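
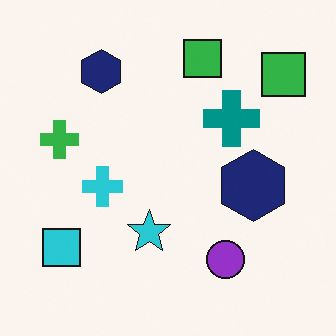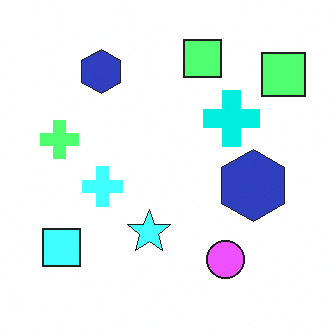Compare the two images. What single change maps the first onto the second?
This is the original image noticeably brightened.

Every pixel — background and shapes alike — is uniformly brightened.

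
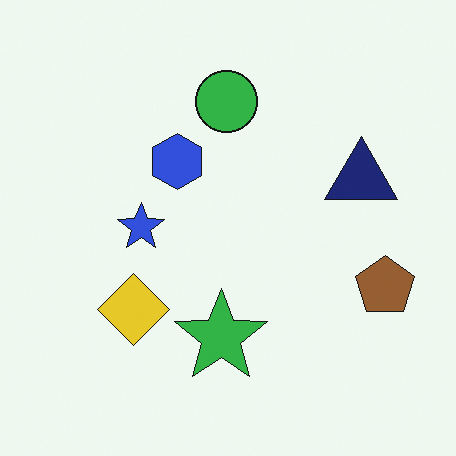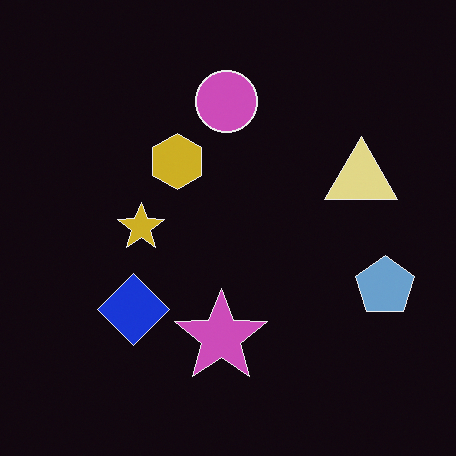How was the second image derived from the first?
The second image is the first color-inverted (negative).

The light background has become dark and every shape's color is its complement — a photographic negative.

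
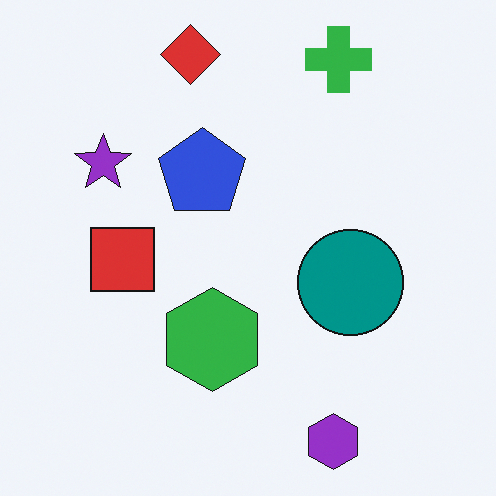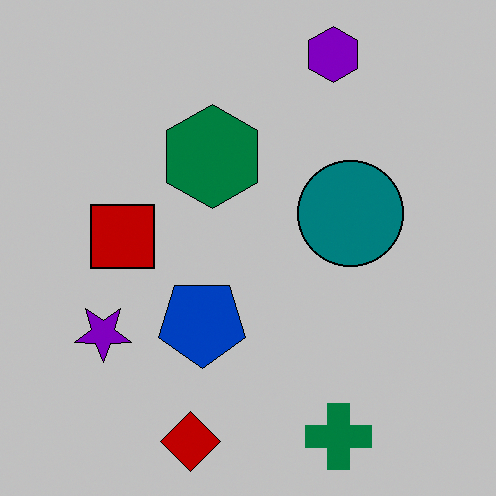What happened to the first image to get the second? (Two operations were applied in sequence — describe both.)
This is the original image heavily posterized to just a handful of flat colors, then flipped vertically (top ↔ bottom).

Each flat color has snapped to a coarser quantized level — most visibly, the near-white background has dropped to a flat grey. The red diamond is in the top of the first image and the bottom of the second — shapes on opposite sides of the horizontal midline have swapped in a mirror flip.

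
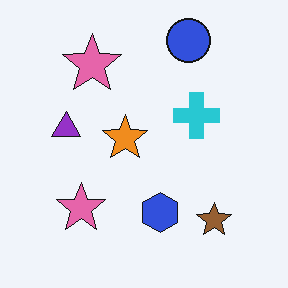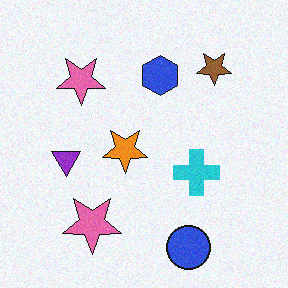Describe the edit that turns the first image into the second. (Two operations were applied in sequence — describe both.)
This is the original image flipped vertically (top ↔ bottom), then degraded with subtle gaussian noise.

The blue circle is in the top of the first image and the bottom of the second — shapes on opposite sides of the horizontal midline have swapped in a mirror flip. Random speckle covers the whole image, including the flat background.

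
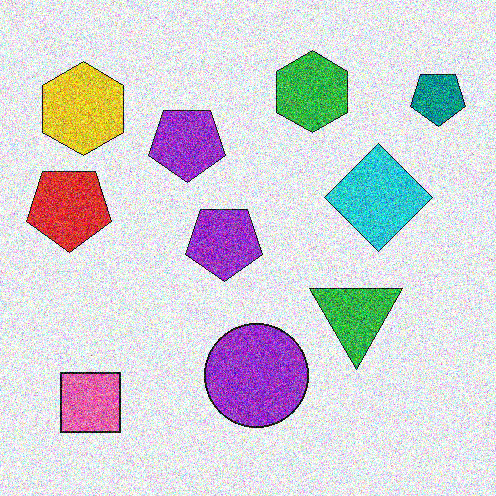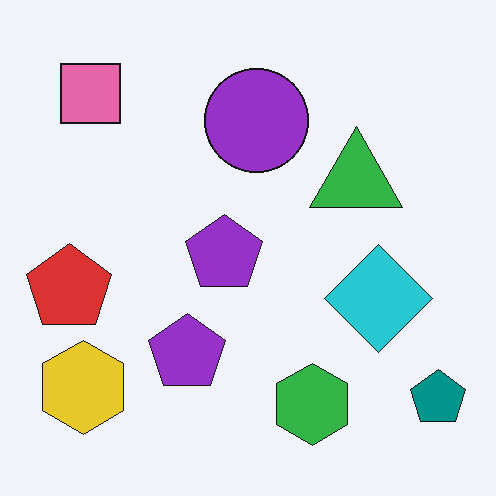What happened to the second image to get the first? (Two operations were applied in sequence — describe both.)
It was flipped vertically (top ↔ bottom), then degraded with strong gaussian noise.

The green hexagon is in the bottom of the second image and the top of the first — shapes on opposite sides of the horizontal midline have swapped in a mirror flip. Random speckle covers the whole image, including the flat background.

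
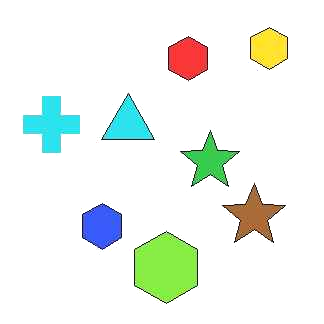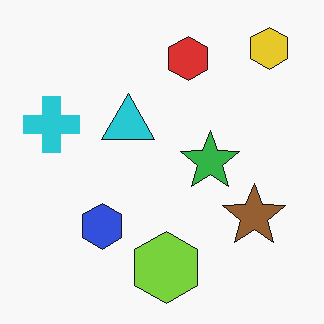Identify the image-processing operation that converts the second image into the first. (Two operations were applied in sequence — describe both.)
The first image is the second given moderate JPEG compression, then slightly brightened.

Blocky 8×8 compression artifacts appear around shape edges and the flat background shows ringing — characteristic JPEG degradation. Every pixel — background and shapes alike — is uniformly brightened.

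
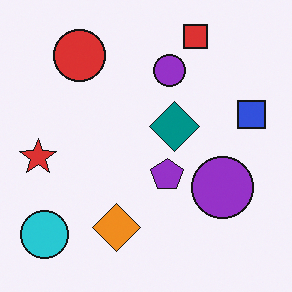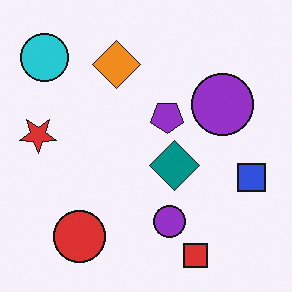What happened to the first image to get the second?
The transformation is: flipped vertically (top ↔ bottom).

The red square is in the top-right of the first image and the bottom-right of the second — shapes on opposite sides of the horizontal midline have swapped in a mirror flip.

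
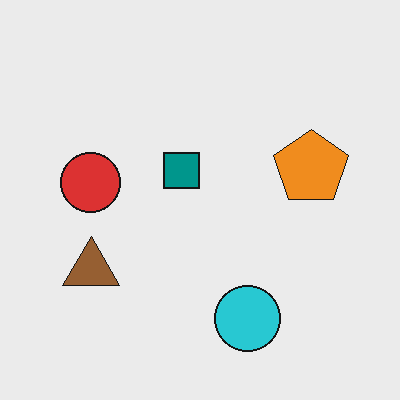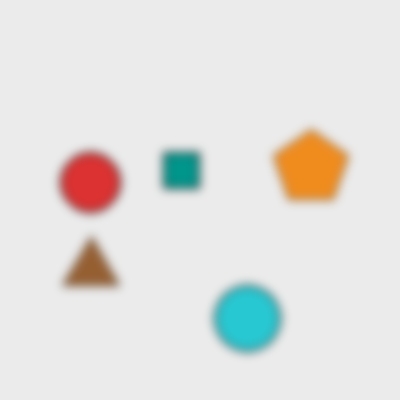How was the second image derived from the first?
The transformation is: moderately blurred.

Shape edges and outlines are uniformly softened across the whole image.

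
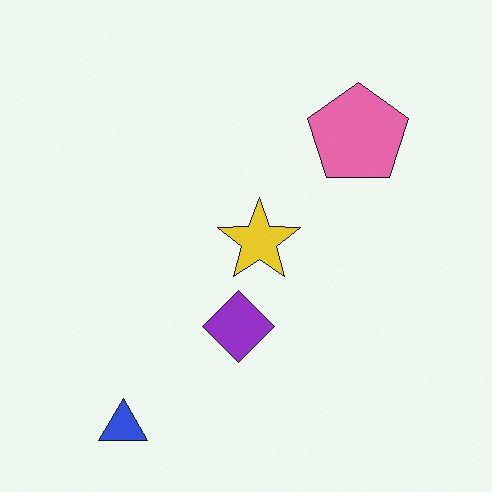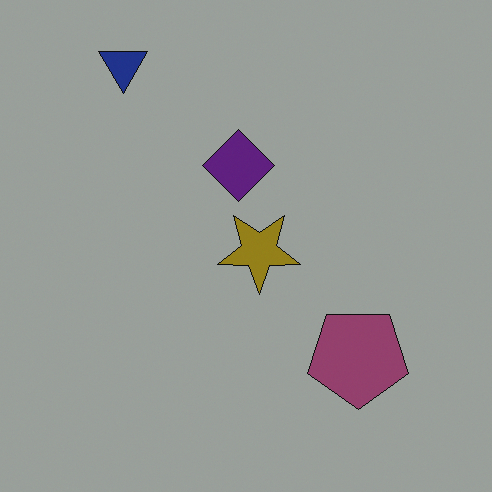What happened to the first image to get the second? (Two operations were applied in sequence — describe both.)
The image was darkened a lot, then flipped vertically (top ↔ bottom).

Every pixel — background and shapes alike — is uniformly darkened. The blue triangle is in the bottom-left of the first image and the top-left of the second — shapes on opposite sides of the horizontal midline have swapped in a mirror flip.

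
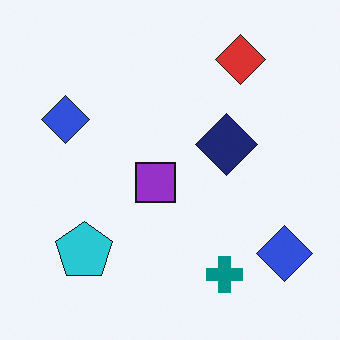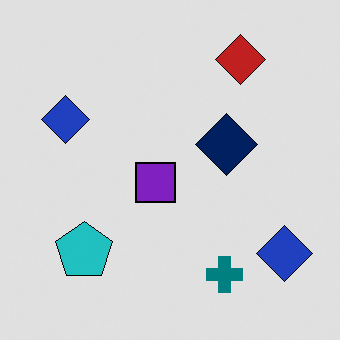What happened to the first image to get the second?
The second image is the first moderately posterized.

Each flat color has snapped to a coarser quantized level — most visibly, the near-white background has dropped to a flat grey.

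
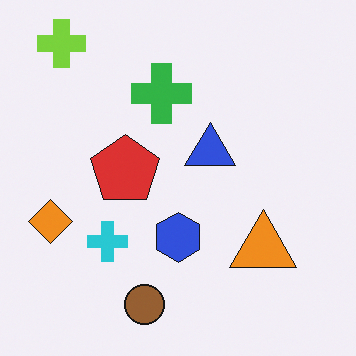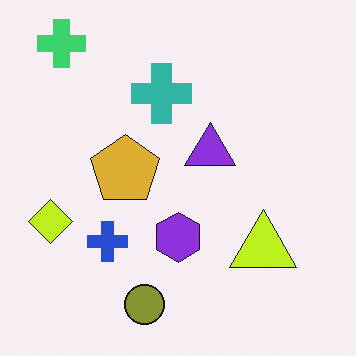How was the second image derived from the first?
Hue-shifted by a small amount.

Every shape's color has rotated by the same amount around the hue wheel — a uniform hue shift.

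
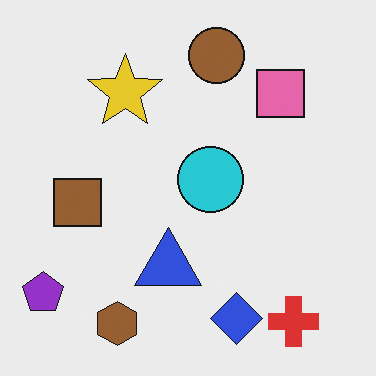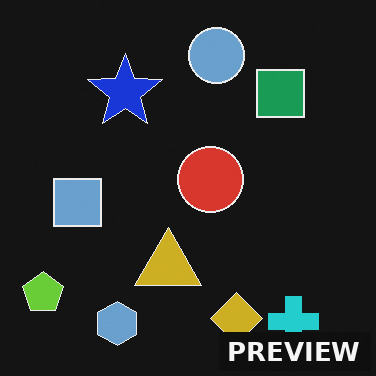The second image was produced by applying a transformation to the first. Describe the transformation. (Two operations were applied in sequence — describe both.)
The transformation is: color-inverted (negative), then watermarked with the text "PREVIEW" in the lower-right corner.

The light background has become dark and every shape's color is its complement — a photographic negative. A dark label reading "PREVIEW" appears in the lower-right corner.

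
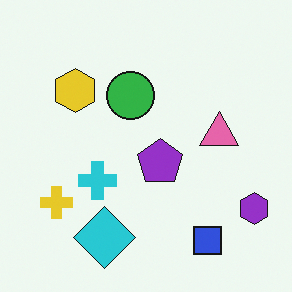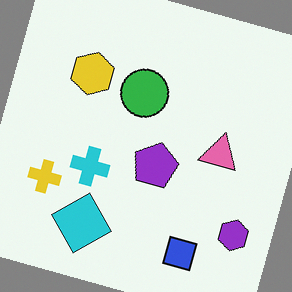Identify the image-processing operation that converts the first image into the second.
Rotated clockwise by a moderate amount.

Every shape is tilted by the same angle and the image corners show triangular fill wedges — a whole-image rotation by a non-right angle.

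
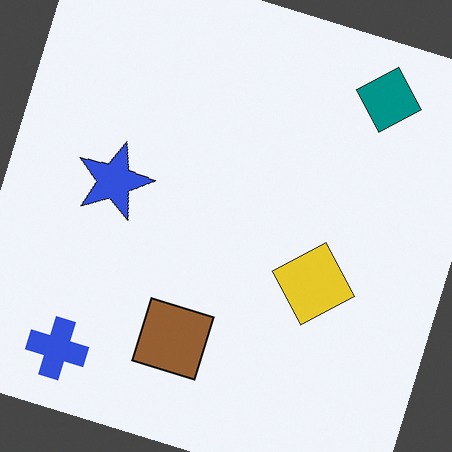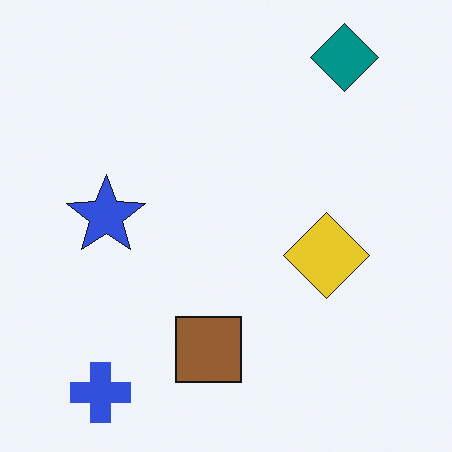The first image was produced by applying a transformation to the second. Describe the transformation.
It was rotated clockwise by a clearly visible amount.

Every shape is tilted by the same angle and the image corners show triangular fill wedges — a whole-image rotation by a non-right angle.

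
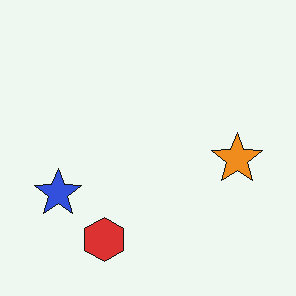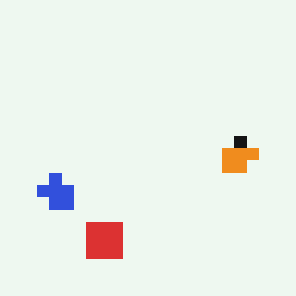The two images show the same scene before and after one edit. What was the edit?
It was coarsely pixelated.

Shapes are reduced to large square blocks; fine edges and outlines are lost — a downscale-then-upscale (mosaic) effect.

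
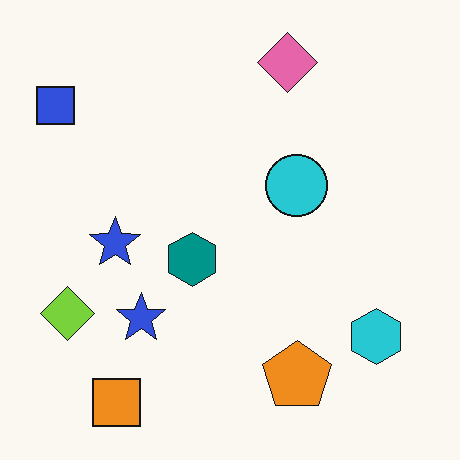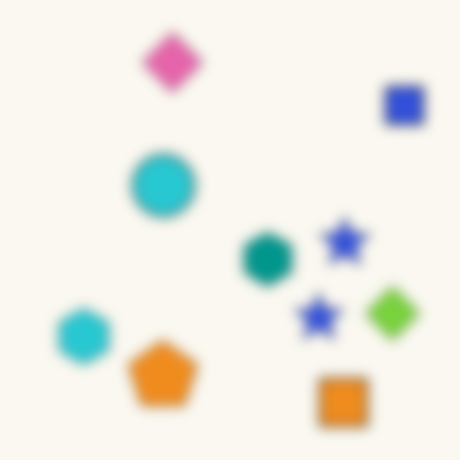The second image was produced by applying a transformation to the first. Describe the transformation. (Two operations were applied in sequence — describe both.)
The second image is the first flipped horizontally (left ↔ right), then strongly gaussian-blurred.

The blue square is in the top-left of the first image and the top-right of the second — shapes on opposite sides of the vertical midline have swapped in a mirror flip. Shape edges and outlines are uniformly softened across the whole image.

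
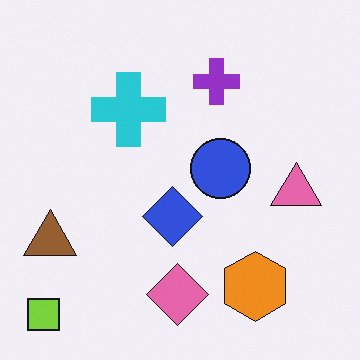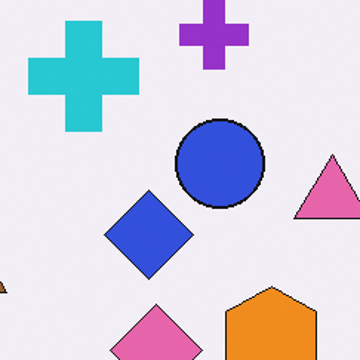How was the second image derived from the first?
The image was cropped to a modestly smaller region and rescaled.

The visible shapes are larger and the field of view is narrower; shapes near the original edges may be partly or wholly outside the frame — a crop-and-rescale.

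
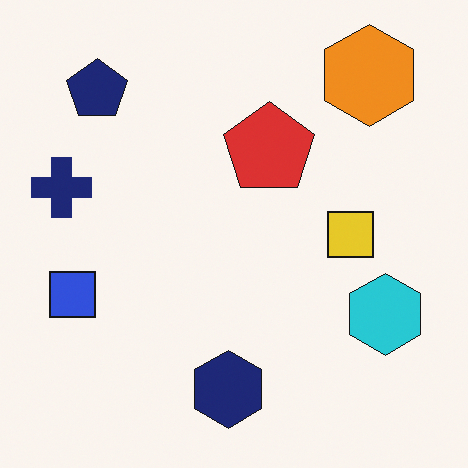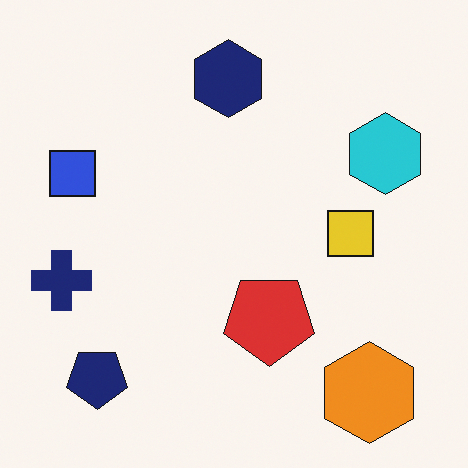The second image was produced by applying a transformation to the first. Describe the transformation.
Flipped vertically (top ↔ bottom).

The orange hexagon is in the top-right of the first image and the bottom-right of the second — shapes on opposite sides of the horizontal midline have swapped in a mirror flip.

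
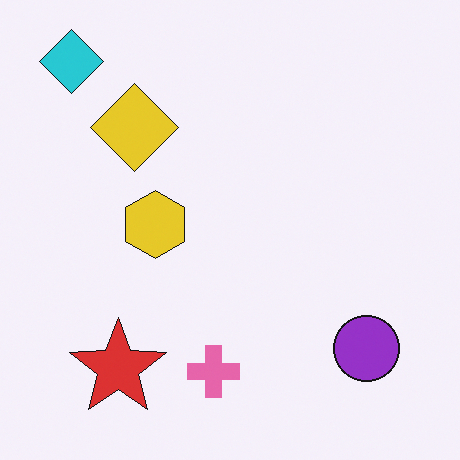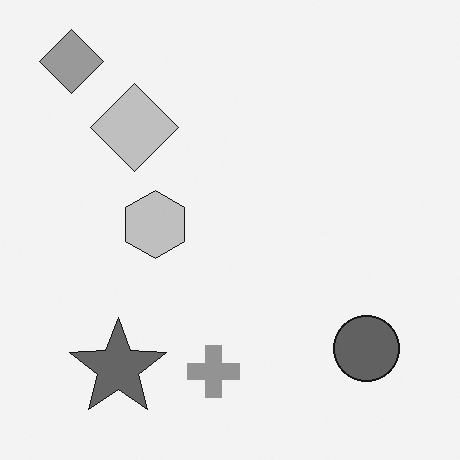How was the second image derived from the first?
The transformation is: converted to grayscale.

All color is removed — every shape is now a shade of grey.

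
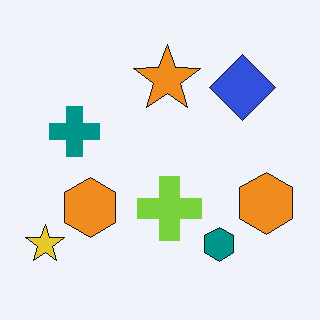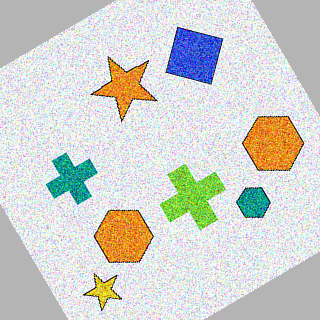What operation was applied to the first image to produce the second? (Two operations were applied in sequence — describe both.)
The image was degraded with heavy additive noise, then rotated counter-clockwise by a large amount — several tens of degrees.

Random speckle covers the whole image, including the flat background. Every shape is tilted by the same angle and the image corners show triangular fill wedges — a whole-image rotation by a non-right angle.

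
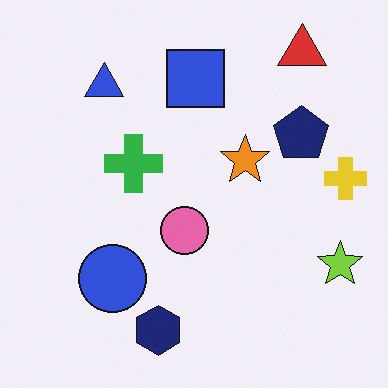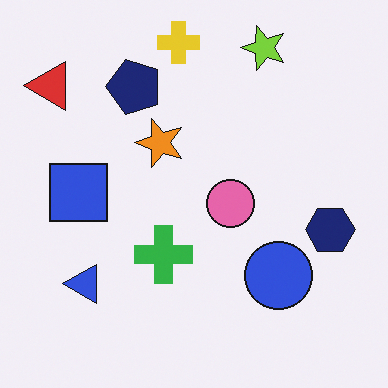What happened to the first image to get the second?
The image was rotated 90° counter-clockwise.

The red triangle sits in the top-right of the first image and the top-left of the second — consistent with a whole-image 90° counter-clockwise rotation.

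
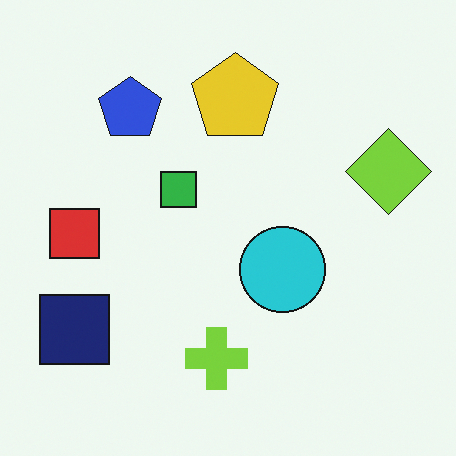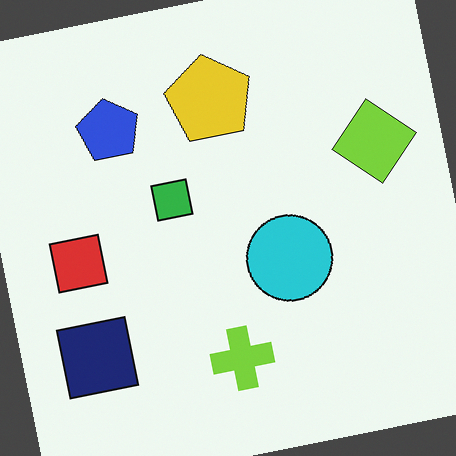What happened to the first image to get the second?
The transformation is: rotated counter-clockwise by a small amount.

Every shape is tilted by the same angle and the image corners show triangular fill wedges — a whole-image rotation by a non-right angle.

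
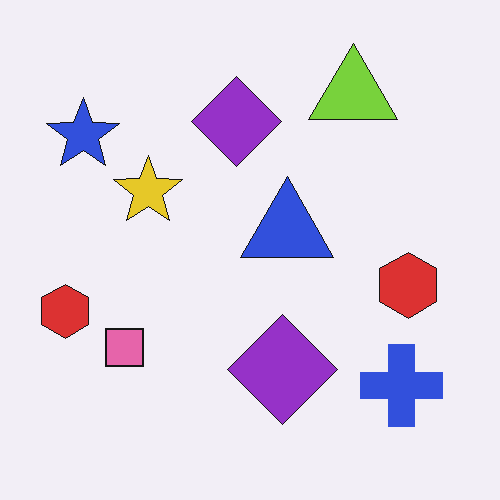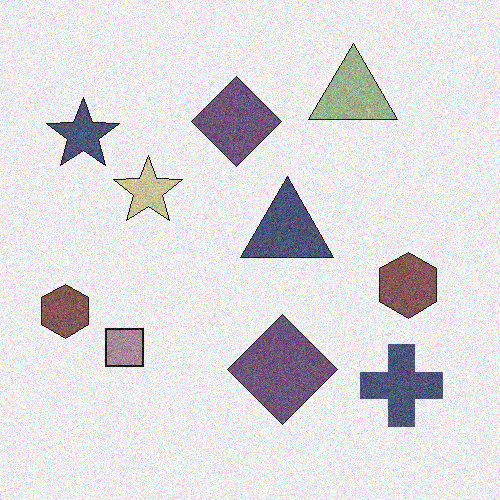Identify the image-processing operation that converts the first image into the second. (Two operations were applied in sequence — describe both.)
The image was heavily desaturated, then degraded with moderate additive noise.

All colors are more muted and greyish — a global saturation change. Random speckle covers the whole image, including the flat background.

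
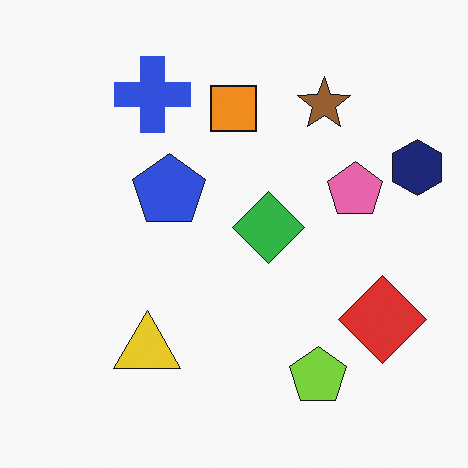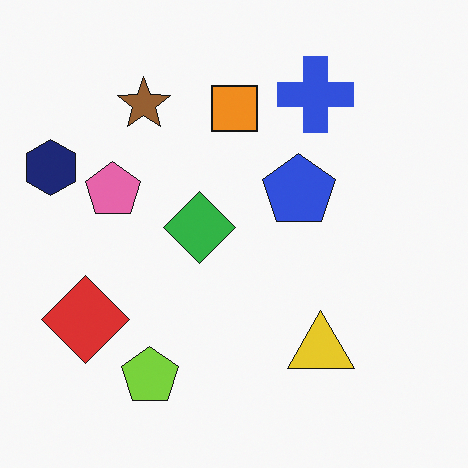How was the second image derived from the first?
This is the original image flipped horizontally (left ↔ right).

The navy hexagon is in the right of the first image and the left of the second — shapes on opposite sides of the vertical midline have swapped in a mirror flip.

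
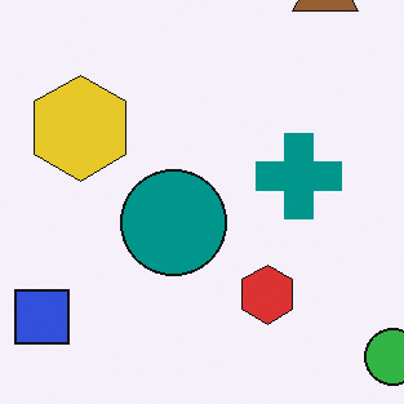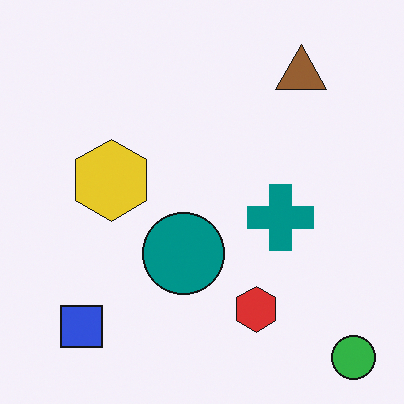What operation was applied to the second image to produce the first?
Cropped slightly and scaled back up.

The visible shapes are larger and the field of view is narrower; shapes near the original edges may be partly or wholly outside the frame — a crop-and-rescale.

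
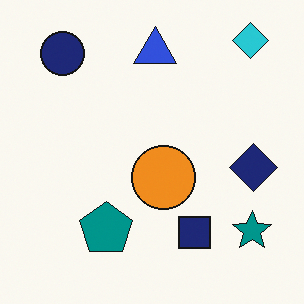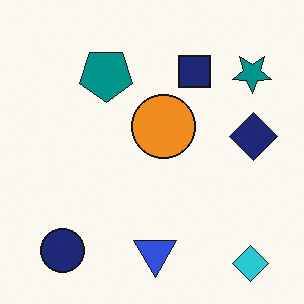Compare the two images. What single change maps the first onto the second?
It was flipped vertically (top ↔ bottom).

The cyan diamond is in the top-right of the first image and the bottom-right of the second — shapes on opposite sides of the horizontal midline have swapped in a mirror flip.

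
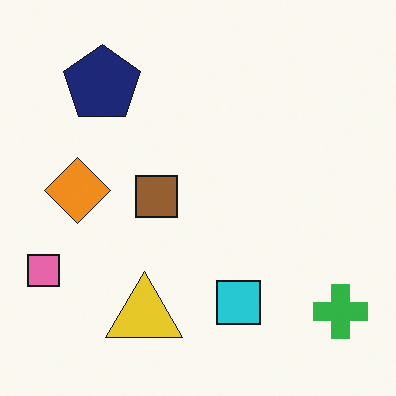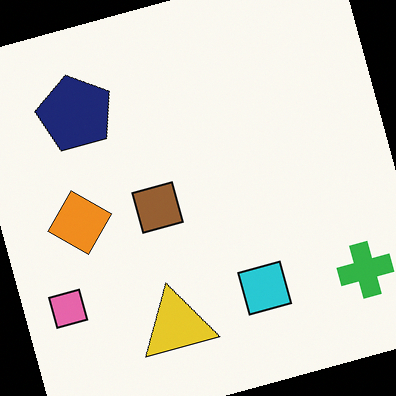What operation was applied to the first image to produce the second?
Rotated counter-clockwise by a moderate amount.

Every shape is tilted by the same angle and the image corners show triangular fill wedges — a whole-image rotation by a non-right angle.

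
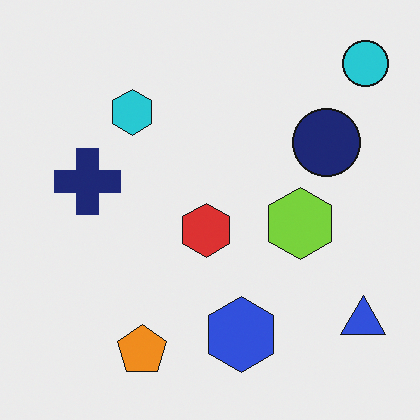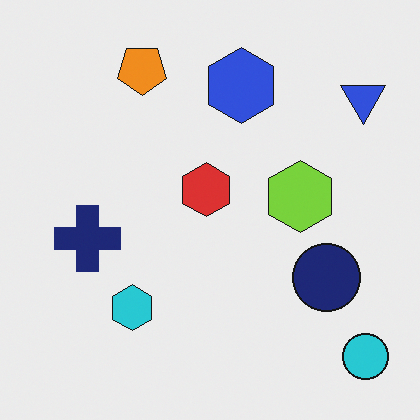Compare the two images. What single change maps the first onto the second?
This is the original image flipped vertically (top ↔ bottom).

The cyan circle is in the top-right of the first image and the bottom-right of the second — shapes on opposite sides of the horizontal midline have swapped in a mirror flip.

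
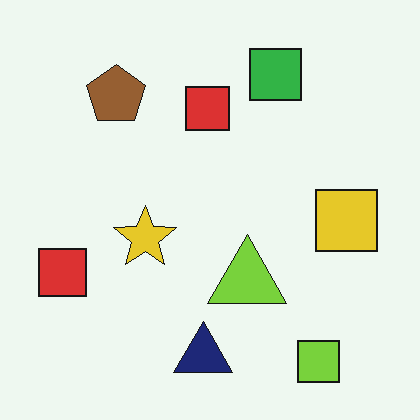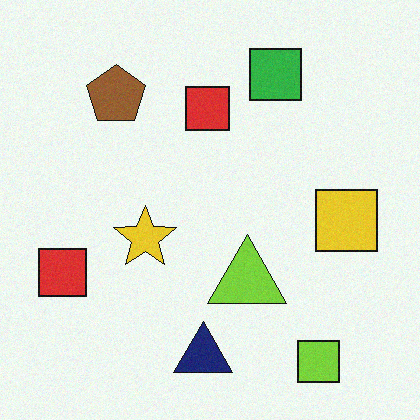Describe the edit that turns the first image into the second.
Degraded with a light layer of grain.

Random speckle covers the whole image, including the flat background.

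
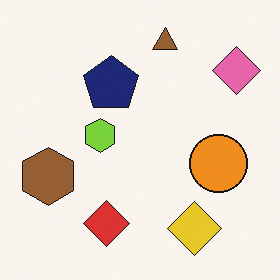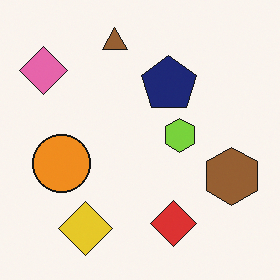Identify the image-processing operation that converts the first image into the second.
This is the original image flipped horizontally (left ↔ right).

The pink diamond is in the top-right of the first image and the top-left of the second — shapes on opposite sides of the vertical midline have swapped in a mirror flip.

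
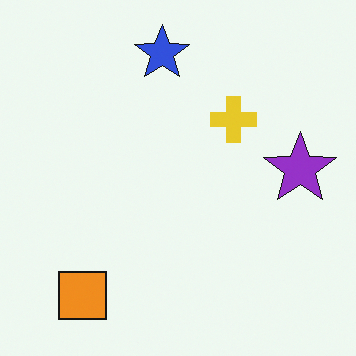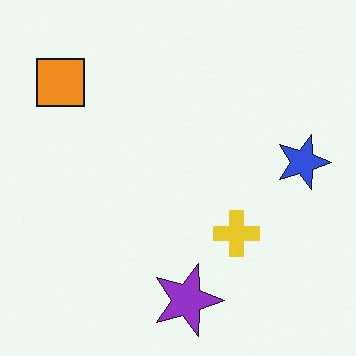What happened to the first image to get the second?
The second image is the first rotated 90° clockwise.

The orange square sits in the bottom-left of the first image and the top-left of the second — consistent with a whole-image 90° clockwise rotation.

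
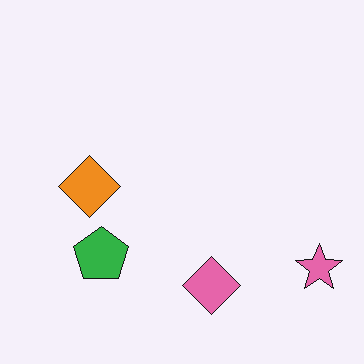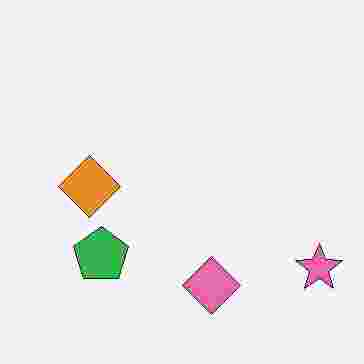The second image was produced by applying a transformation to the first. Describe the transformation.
The second image is the first heavily JPEG-compressed with obvious blocking artifacts.

Blocky 8×8 compression artifacts appear around shape edges and the flat background shows ringing — characteristic JPEG degradation.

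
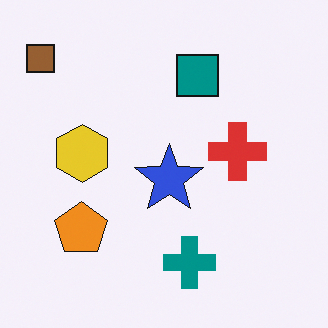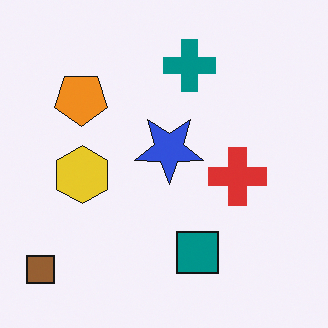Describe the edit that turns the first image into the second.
The second image is the first flipped vertically (top ↔ bottom).

The brown square is in the top-left of the first image and the bottom-left of the second — shapes on opposite sides of the horizontal midline have swapped in a mirror flip.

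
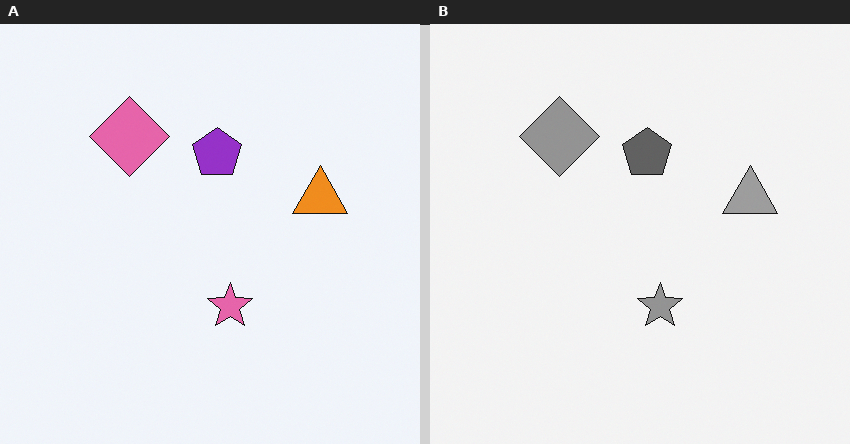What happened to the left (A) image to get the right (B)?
This is the original image converted to grayscale.

All color is removed — every shape is now a shade of grey.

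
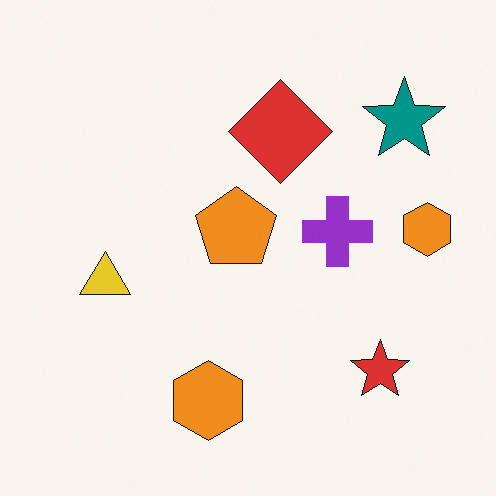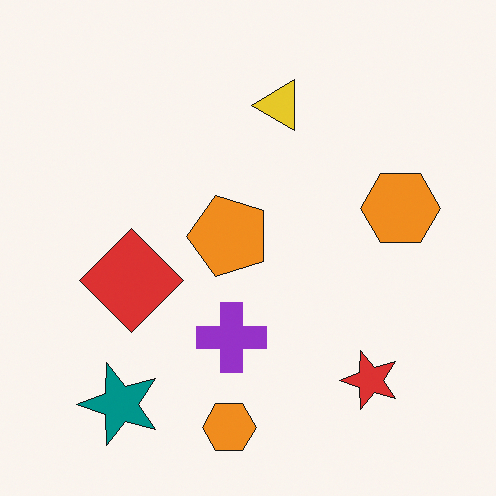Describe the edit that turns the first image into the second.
This is the original image transposed (reflected across the top-left ↔ bottom-right diagonal).

Shapes have swapped their row and column positions — what was in the top-right is now in the bottom-left — a diagonal reflection.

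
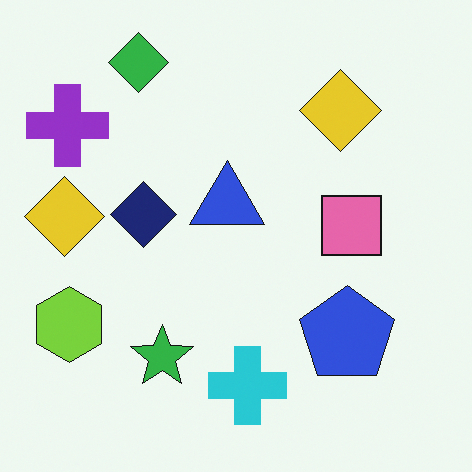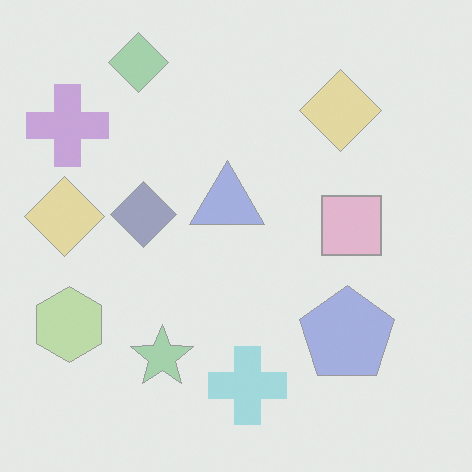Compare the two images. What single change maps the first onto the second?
The image was washed out (contrast reduced).

Tones are pushed toward mid-grey across the whole image — a global contrast change.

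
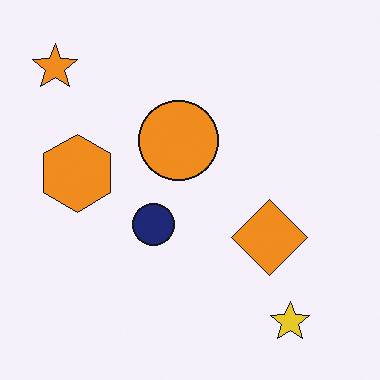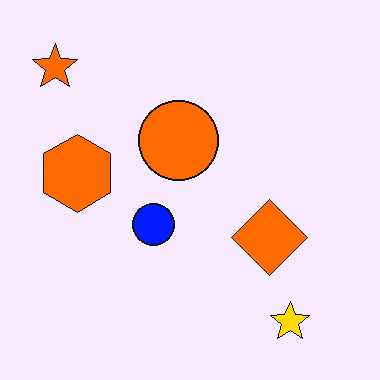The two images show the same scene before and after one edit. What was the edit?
It was heavily oversaturated.

All colors are more vivid — a global saturation change.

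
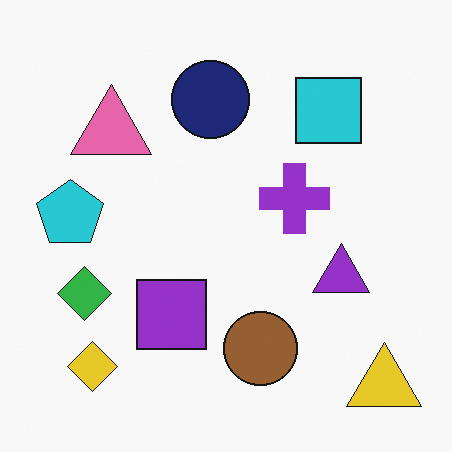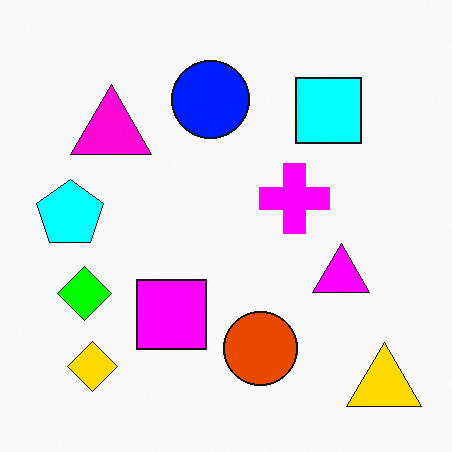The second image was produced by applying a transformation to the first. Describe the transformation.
The second image is the first heavily oversaturated.

All colors are more vivid — a global saturation change.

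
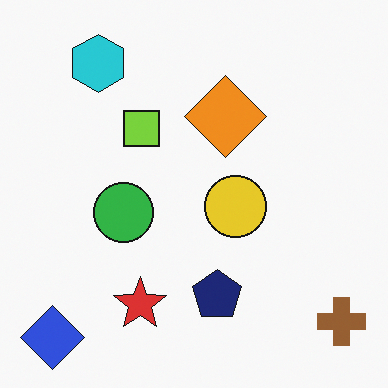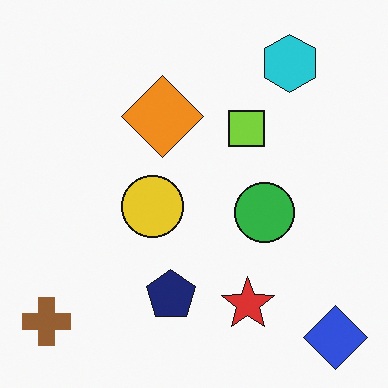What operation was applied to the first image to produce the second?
The second image is the first flipped horizontally (left ↔ right).

The brown cross is in the bottom-right of the first image and the bottom-left of the second — shapes on opposite sides of the vertical midline have swapped in a mirror flip.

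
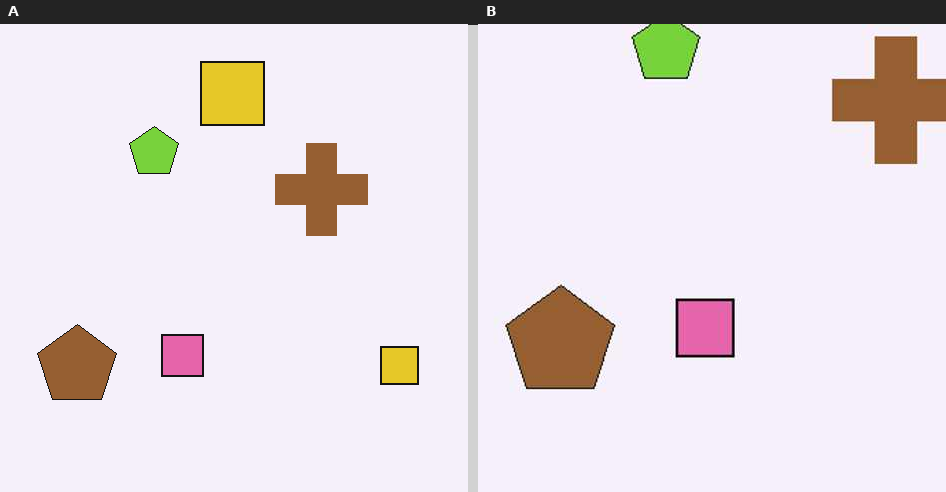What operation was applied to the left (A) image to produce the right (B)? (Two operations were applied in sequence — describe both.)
It was cropped to a modestly smaller region and rescaled, then JPEG-compressed with visible artifacts.

The visible shapes are larger and the field of view is narrower; shapes near the original edges may be partly or wholly outside the frame — a crop-and-rescale. Blocky 8×8 compression artifacts appear around shape edges and the flat background shows ringing — characteristic JPEG degradation.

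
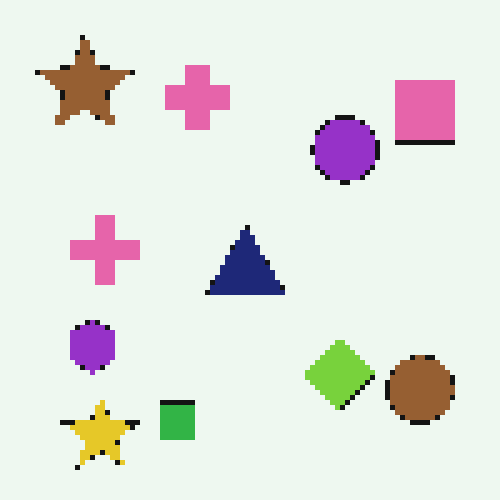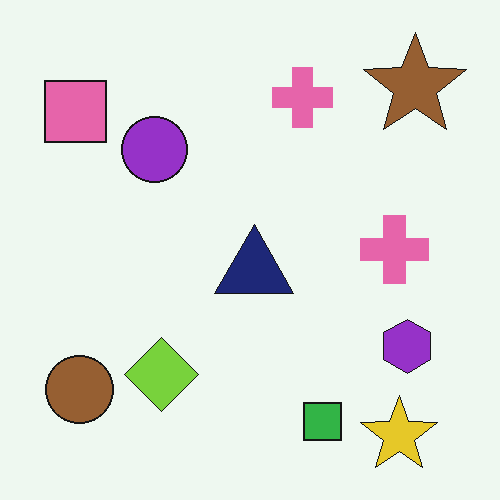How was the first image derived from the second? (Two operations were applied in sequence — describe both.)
The transformation is: flipped horizontally (left ↔ right), then lightly pixelated (a mild mosaic effect).

The pink square is in the top-left of the second image and the top-right of the first — shapes on opposite sides of the vertical midline have swapped in a mirror flip. Shapes are reduced to large square blocks; fine edges and outlines are lost — a downscale-then-upscale (mosaic) effect.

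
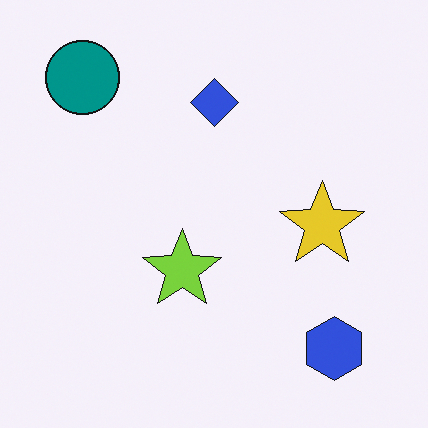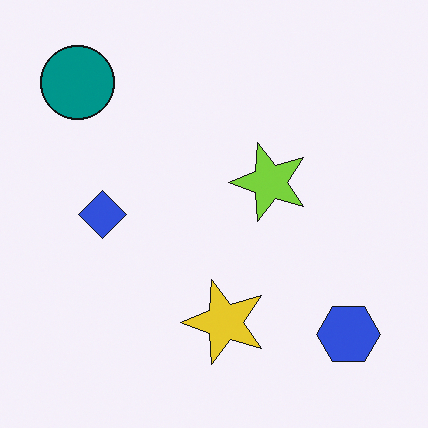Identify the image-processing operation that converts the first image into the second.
The transformation is: transposed (reflected across the top-left ↔ bottom-right diagonal).

Shapes have swapped their row and column positions — what was in the top-right is now in the bottom-left — a diagonal reflection.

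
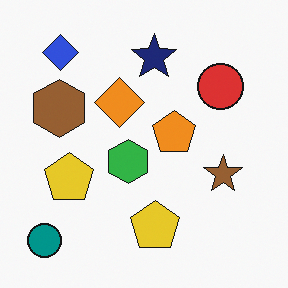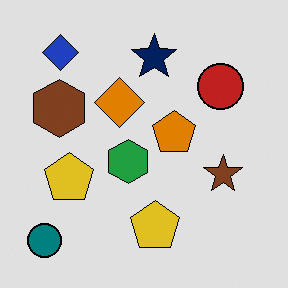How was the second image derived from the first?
Moderately posterized.

Each flat color has snapped to a coarser quantized level — most visibly, the near-white background has dropped to a flat grey.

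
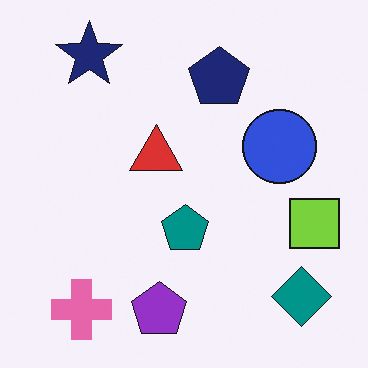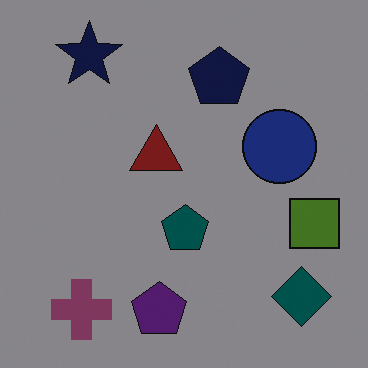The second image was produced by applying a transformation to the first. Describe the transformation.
The second image is the first noticeably darkened.

Every pixel — background and shapes alike — is uniformly darkened.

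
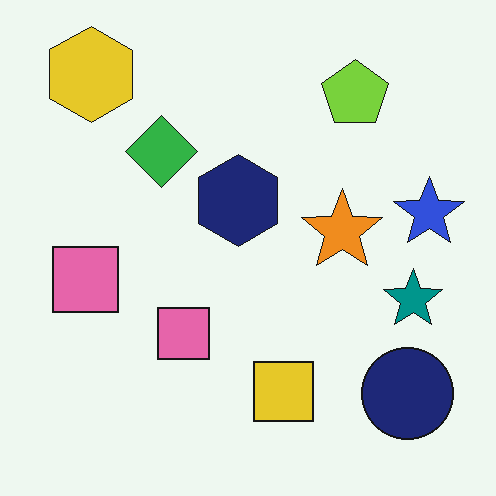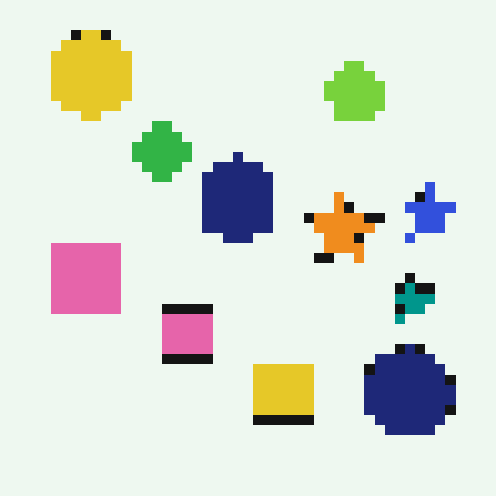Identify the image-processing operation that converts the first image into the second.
This is the original image coarsely pixelated.

Shapes are reduced to large square blocks; fine edges and outlines are lost — a downscale-then-upscale (mosaic) effect.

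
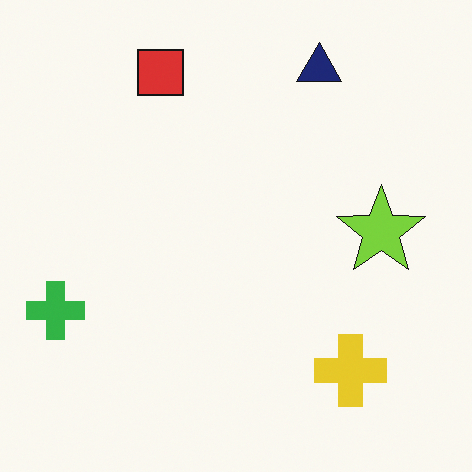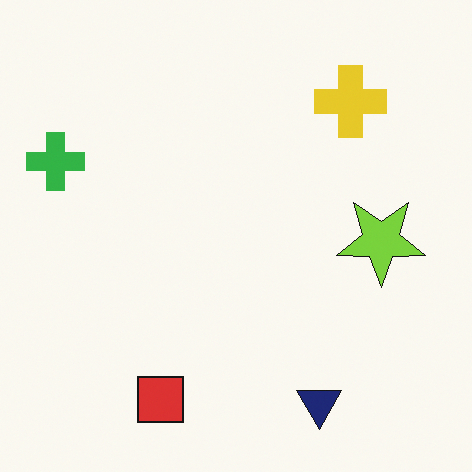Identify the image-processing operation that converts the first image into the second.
This is the original image flipped vertically (top ↔ bottom).

The navy triangle is in the top-right of the first image and the bottom-right of the second — shapes on opposite sides of the horizontal midline have swapped in a mirror flip.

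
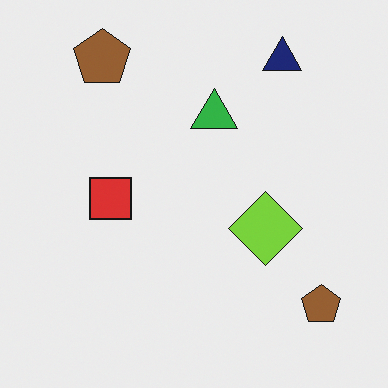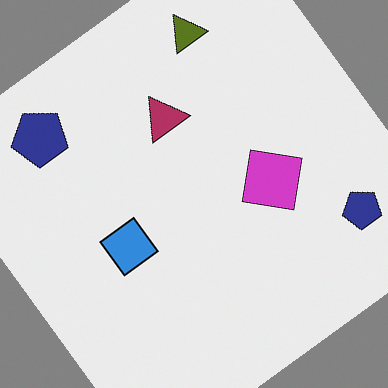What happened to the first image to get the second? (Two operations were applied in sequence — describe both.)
The transformation is: hue-shifted through roughly half the color wheel, then rotated counter-clockwise by a large amount — several tens of degrees.

Every shape's color has rotated by the same amount around the hue wheel — a uniform hue shift. Every shape is tilted by the same angle and the image corners show triangular fill wedges — a whole-image rotation by a non-right angle.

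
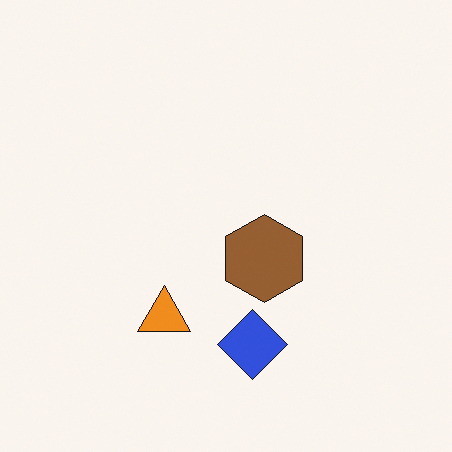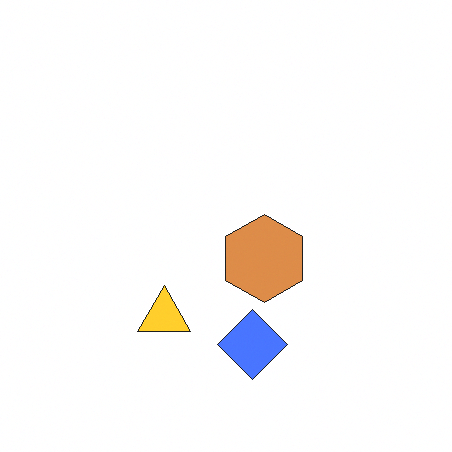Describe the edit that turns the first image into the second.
Brightened a lot.

Every pixel — background and shapes alike — is uniformly brightened.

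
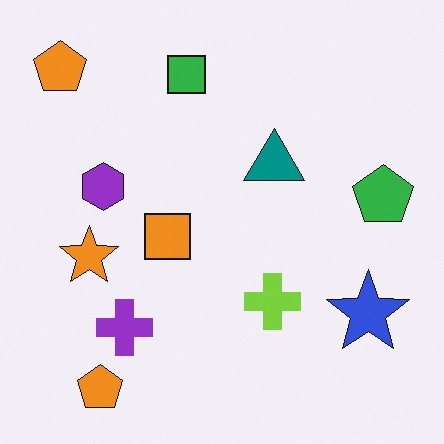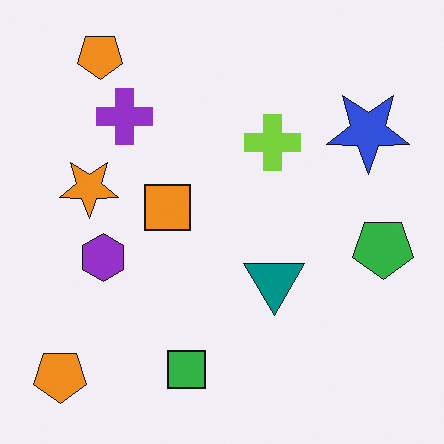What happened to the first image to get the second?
The second image is the first flipped vertically (top ↔ bottom).

The green square is in the top of the first image and the bottom of the second — shapes on opposite sides of the horizontal midline have swapped in a mirror flip.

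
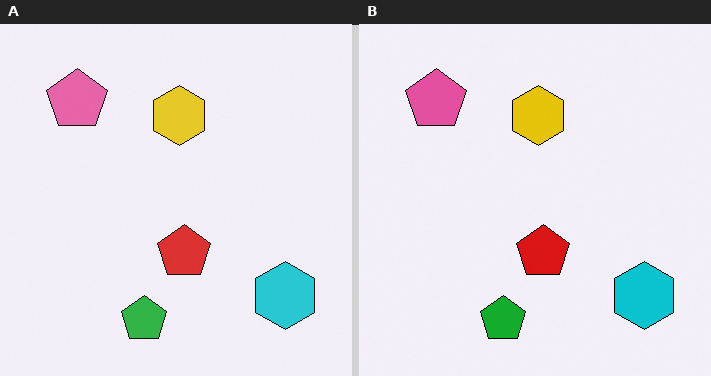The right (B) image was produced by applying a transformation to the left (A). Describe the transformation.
This is the original image given slightly increased contrast.

Tones are pushed away from mid-grey across the whole image — a global contrast change.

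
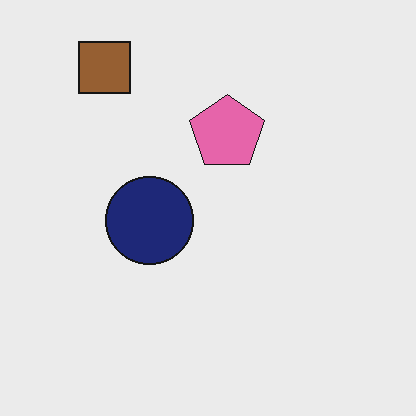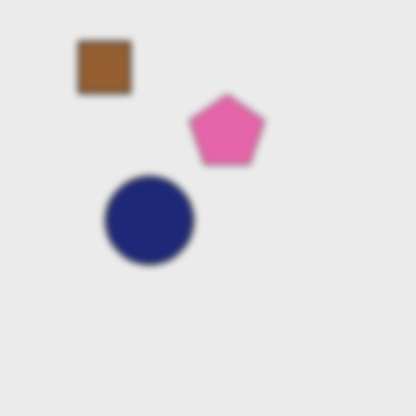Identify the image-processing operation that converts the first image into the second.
The transformation is: noticeably gaussian-blurred.

Shape edges and outlines are uniformly softened across the whole image.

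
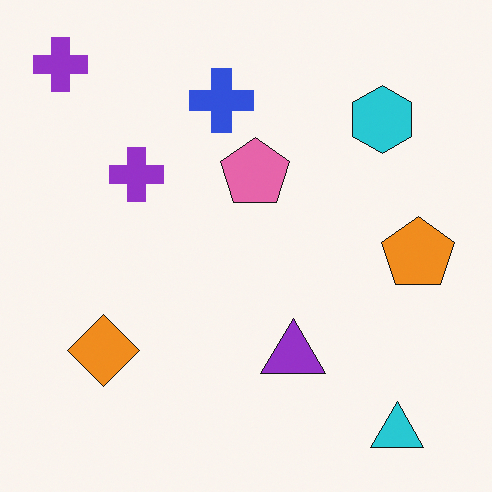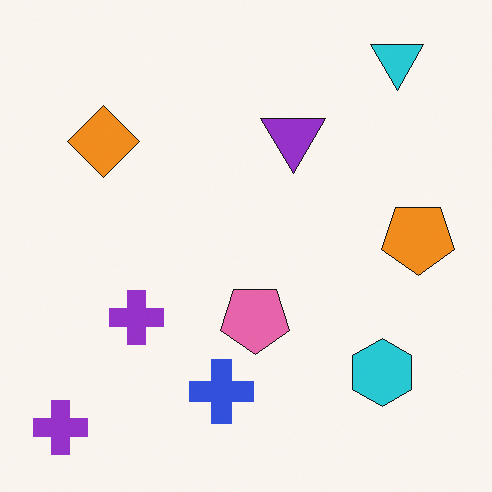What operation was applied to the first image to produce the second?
It was flipped vertically (top ↔ bottom).

The cyan triangle is in the bottom-right of the first image and the top-right of the second — shapes on opposite sides of the horizontal midline have swapped in a mirror flip.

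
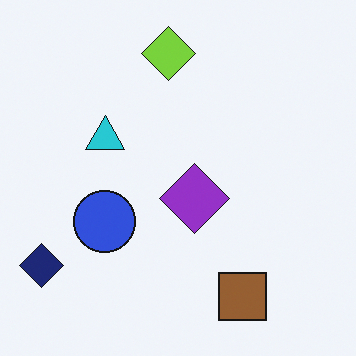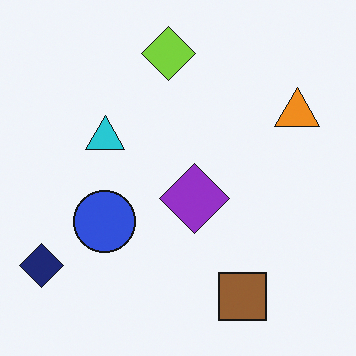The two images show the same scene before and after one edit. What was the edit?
The transformation is: overlaid with an additional orange triangle.

An orange triangle appears in the second image that is absent from the first.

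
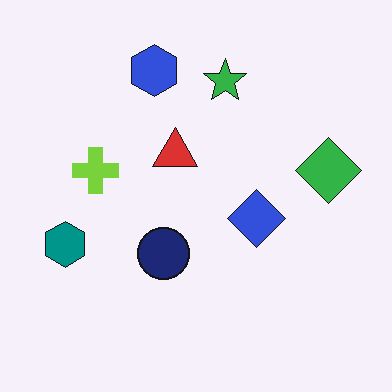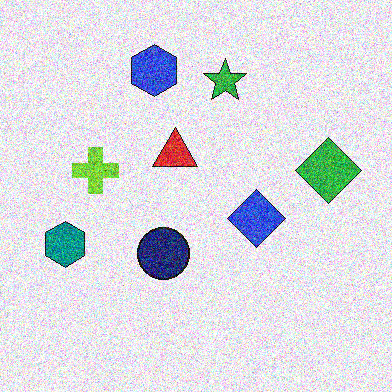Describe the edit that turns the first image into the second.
This is the original image degraded with strong gaussian noise.

Random speckle covers the whole image, including the flat background.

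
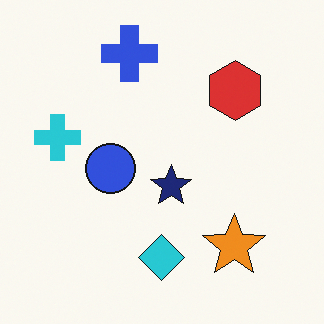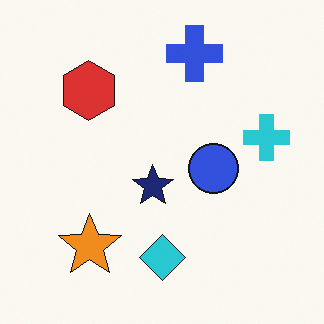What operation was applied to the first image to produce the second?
This is the original image flipped horizontally (left ↔ right).

The cyan cross is in the left of the first image and the right of the second — shapes on opposite sides of the vertical midline have swapped in a mirror flip.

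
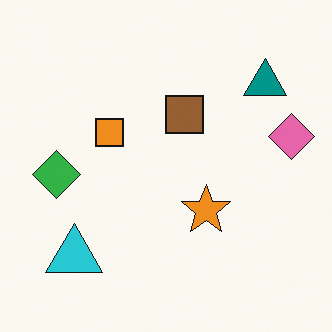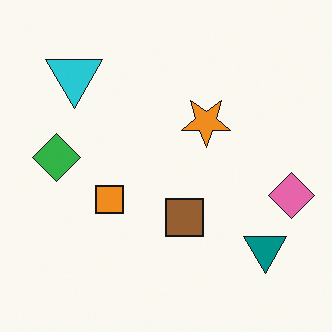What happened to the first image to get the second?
It was flipped vertically (top ↔ bottom).

The cyan triangle is in the bottom-left of the first image and the top-left of the second — shapes on opposite sides of the horizontal midline have swapped in a mirror flip.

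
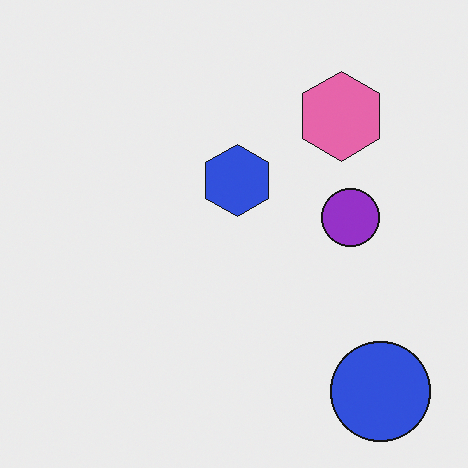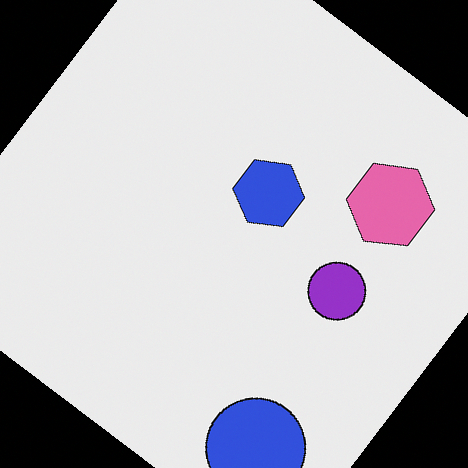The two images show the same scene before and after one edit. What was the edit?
The image was rotated clockwise by a large amount — several tens of degrees.

Every shape is tilted by the same angle and the image corners show triangular fill wedges — a whole-image rotation by a non-right angle.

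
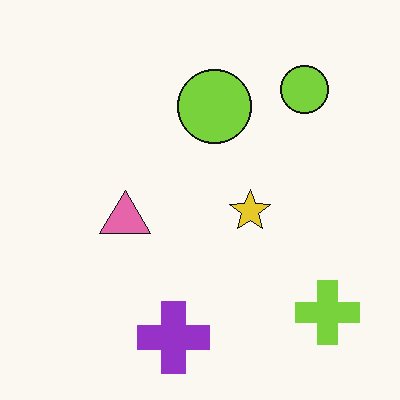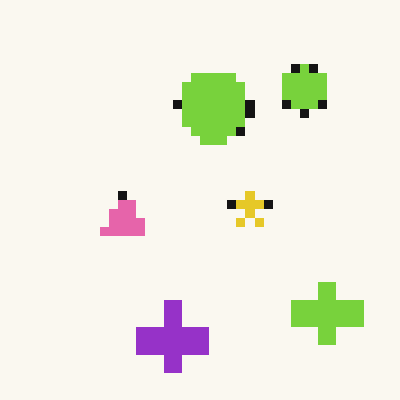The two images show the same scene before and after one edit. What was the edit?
The transformation is: coarsely pixelated.

Shapes are reduced to large square blocks; fine edges and outlines are lost — a downscale-then-upscale (mosaic) effect.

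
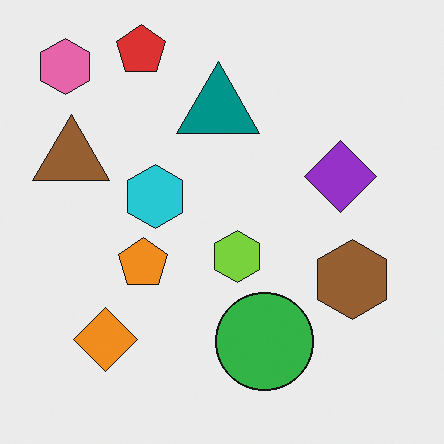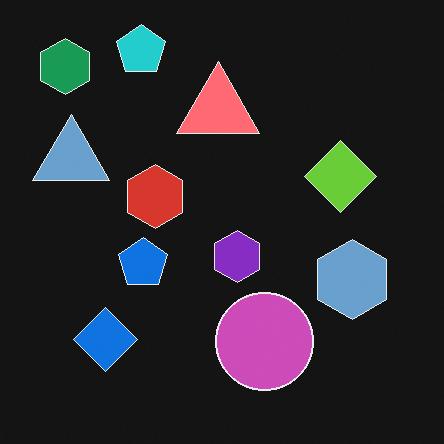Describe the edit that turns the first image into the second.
This is the original image color-inverted (negative).

The light background has become dark and every shape's color is its complement — a photographic negative.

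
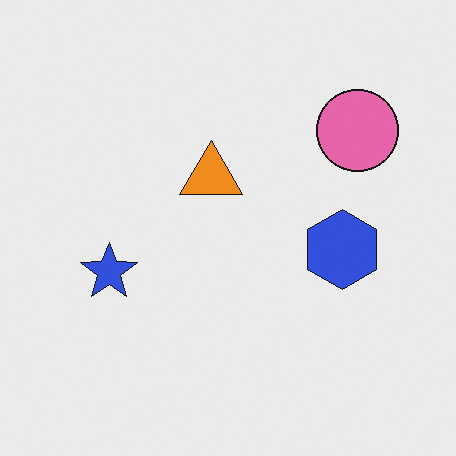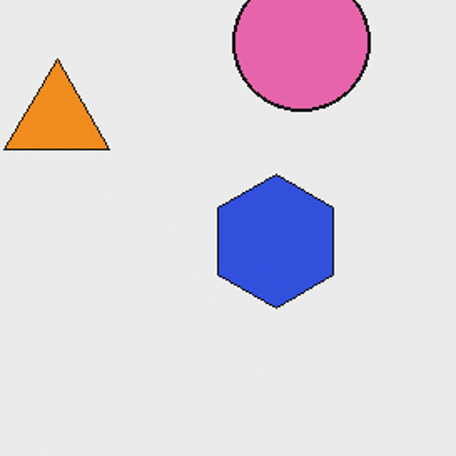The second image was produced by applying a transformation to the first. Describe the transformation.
The second image is the first cropped to a noticeably smaller region and rescaled.

The visible shapes are larger and the field of view is narrower; shapes near the original edges may be partly or wholly outside the frame — a crop-and-rescale.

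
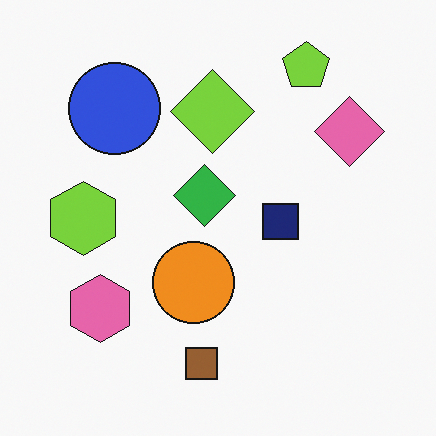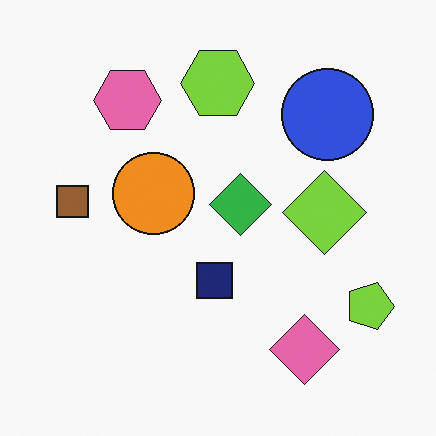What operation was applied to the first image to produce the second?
It was rotated 90° clockwise.

The lime pentagon sits in the top-right of the first image and the bottom-right of the second — consistent with a whole-image 90° clockwise rotation.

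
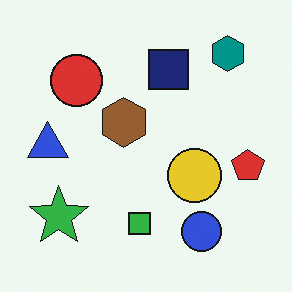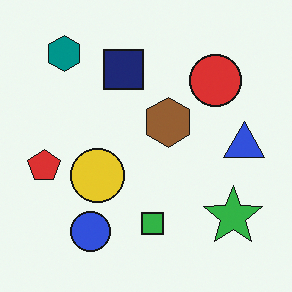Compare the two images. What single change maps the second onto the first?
The first image is the second flipped horizontally (left ↔ right).

The red pentagon is in the left of the second image and the right of the first — shapes on opposite sides of the vertical midline have swapped in a mirror flip.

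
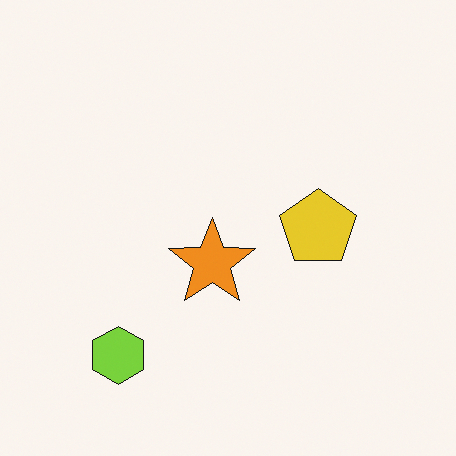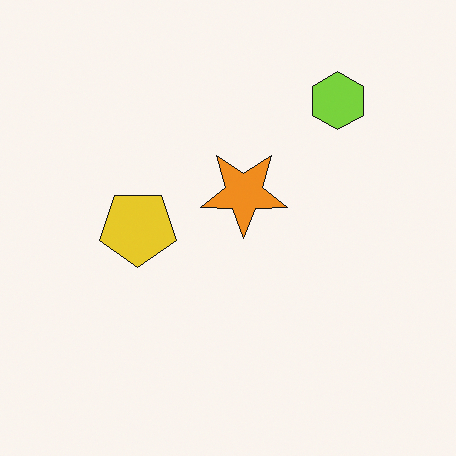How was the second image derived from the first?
The second image is the first rotated 180°.

The lime hexagon sits in the bottom-left of the first image and the top-right of the second — consistent with a whole-image 180° rotation.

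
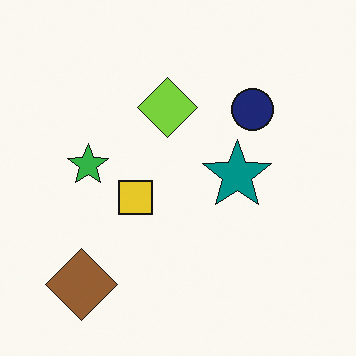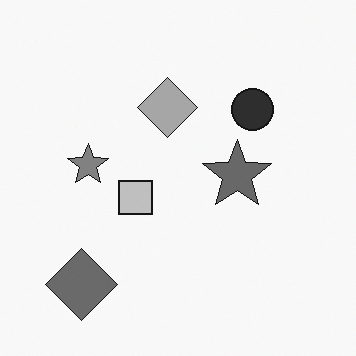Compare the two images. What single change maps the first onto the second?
Converted to grayscale.

All color is removed — every shape is now a shade of grey.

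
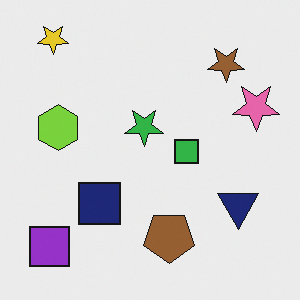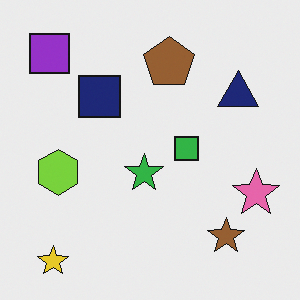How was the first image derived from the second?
The transformation is: flipped vertically (top ↔ bottom).

The yellow star is in the bottom-left of the second image and the top-left of the first — shapes on opposite sides of the horizontal midline have swapped in a mirror flip.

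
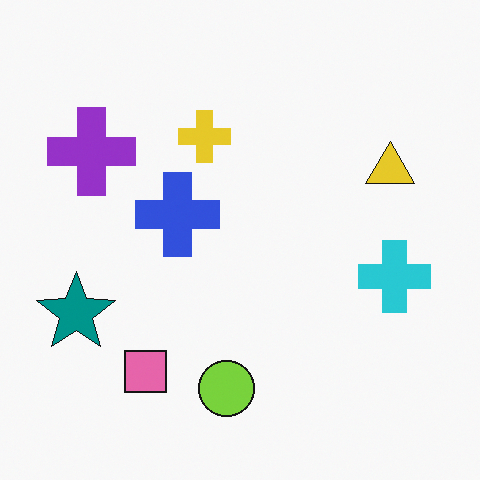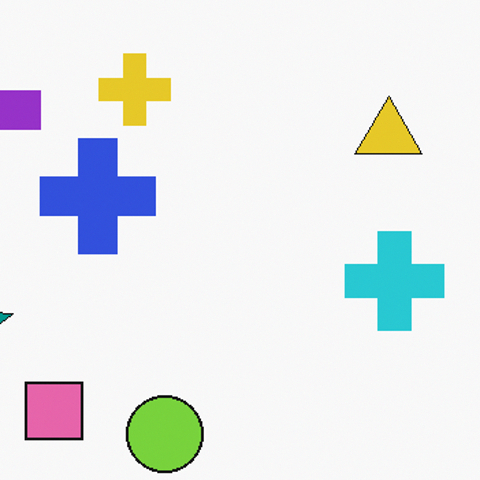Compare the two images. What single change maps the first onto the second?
This is the original image cropped to a modestly smaller region and rescaled.

The visible shapes are larger and the field of view is narrower; shapes near the original edges may be partly or wholly outside the frame — a crop-and-rescale.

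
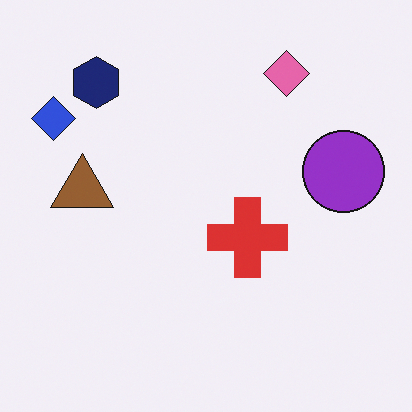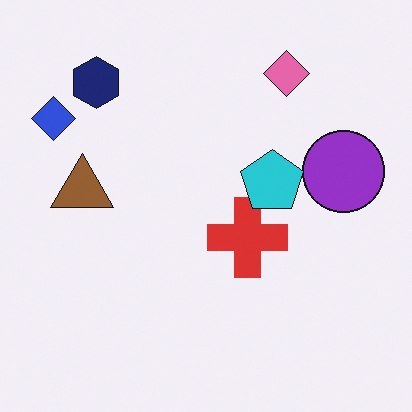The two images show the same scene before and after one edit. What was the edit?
The transformation is: overlaid with an additional cyan pentagon.

A cyan pentagon appears in the second image that is absent from the first.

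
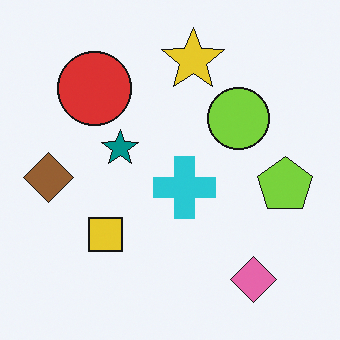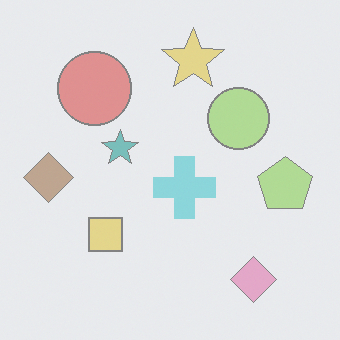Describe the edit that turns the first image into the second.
It was given much lower contrast.

Tones are pushed toward mid-grey across the whole image — a global contrast change.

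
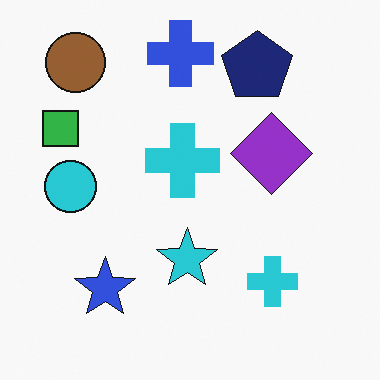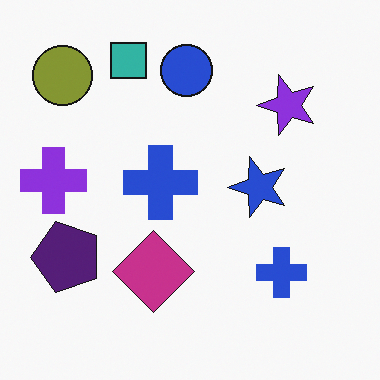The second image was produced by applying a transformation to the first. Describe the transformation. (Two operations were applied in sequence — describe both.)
The image was transposed (reflected across the top-left ↔ bottom-right diagonal), then hue-shifted by a small amount.

Shapes have swapped their row and column positions — what was in the top-right is now in the bottom-left — a diagonal reflection. Every shape's color has rotated by the same amount around the hue wheel — a uniform hue shift.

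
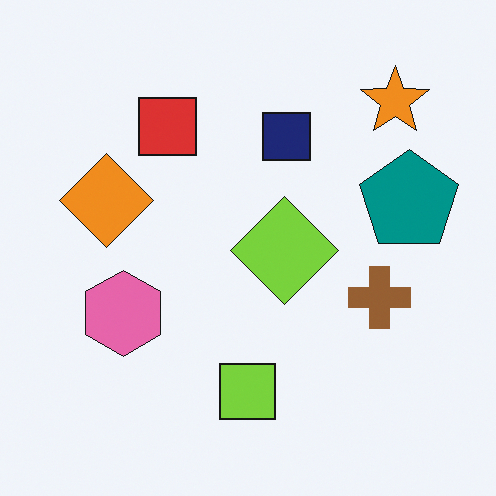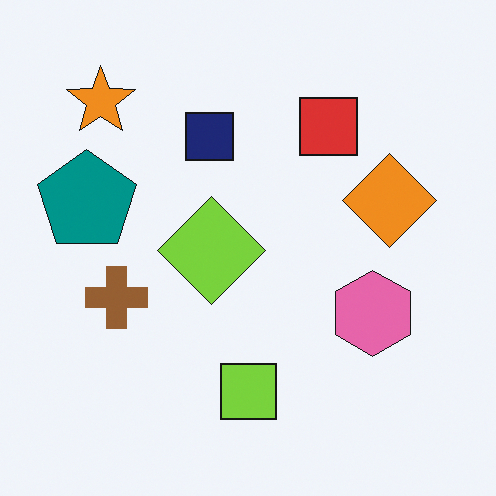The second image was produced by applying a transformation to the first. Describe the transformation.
Flipped horizontally (left ↔ right).

The teal pentagon is in the right of the first image and the left of the second — shapes on opposite sides of the vertical midline have swapped in a mirror flip.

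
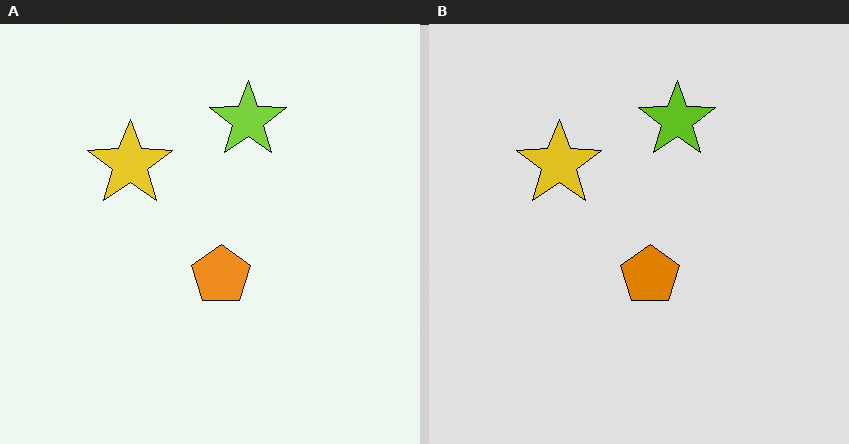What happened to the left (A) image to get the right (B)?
The right (B) image is the left (A) posterized to a reduced palette.

Each flat color has snapped to a coarser quantized level — most visibly, the near-white background has dropped to a flat grey.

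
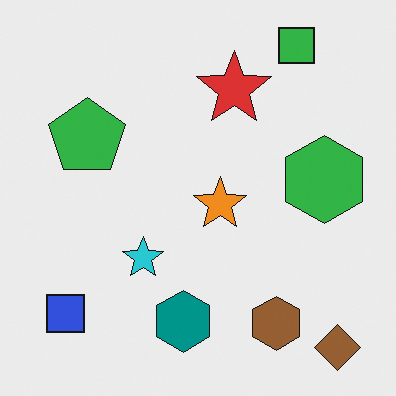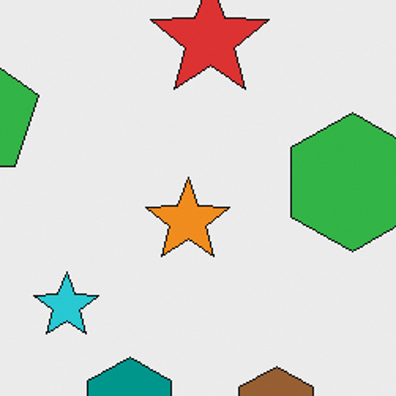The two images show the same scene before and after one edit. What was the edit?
This is the original image cropped slightly and scaled back up.

The visible shapes are larger and the field of view is narrower; shapes near the original edges may be partly or wholly outside the frame — a crop-and-rescale.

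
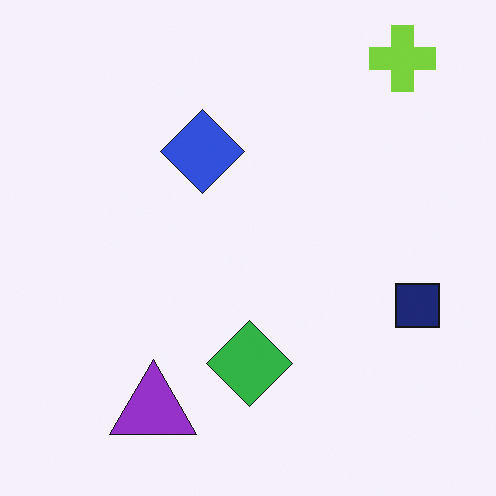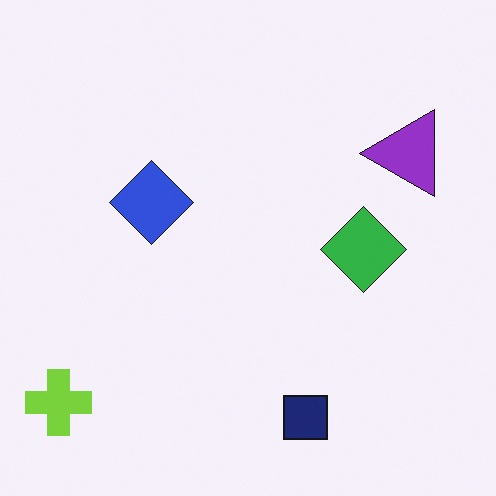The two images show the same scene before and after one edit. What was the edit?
This is the original image transposed (reflected across the top-left ↔ bottom-right diagonal).

Shapes have swapped their row and column positions — what was in the top-right is now in the bottom-left — a diagonal reflection.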